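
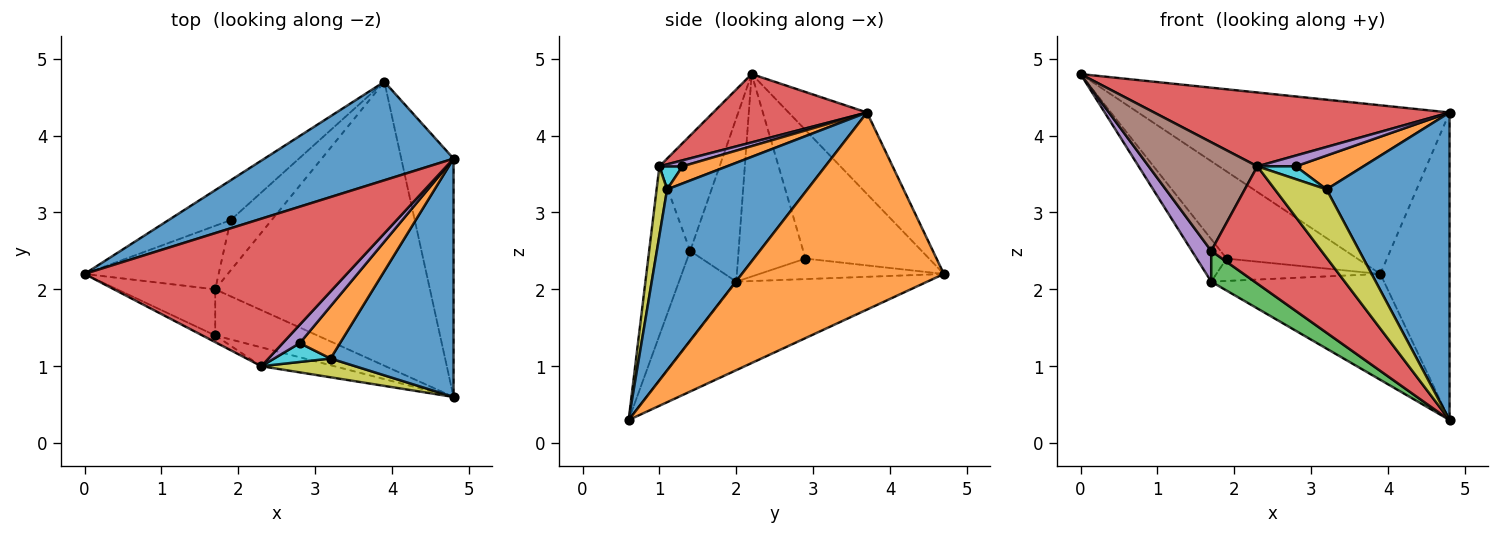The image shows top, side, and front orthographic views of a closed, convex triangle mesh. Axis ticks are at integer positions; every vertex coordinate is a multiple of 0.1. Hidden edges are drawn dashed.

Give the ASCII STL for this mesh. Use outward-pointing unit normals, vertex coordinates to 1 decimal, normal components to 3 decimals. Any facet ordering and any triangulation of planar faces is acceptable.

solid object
 facet normal -0.212 0.844 0.493
  outer loop
   vertex 4.8 3.7 4.3
   vertex 3.9 4.7 2.2
   vertex 0.0 2.2 4.8
  endloop
 endfacet
 facet normal 0.918 0.314 -0.244
  outer loop
   vertex 4.8 3.7 4.3
   vertex 4.8 0.6 0.3
   vertex 3.9 4.7 2.2
  endloop
 endfacet
 facet normal -0.360 0.326 -0.874
  outer loop
   vertex 1.7 2.0 2.1
   vertex 3.9 4.7 2.2
   vertex 4.8 0.6 0.3
  endloop
 endfacet
 facet normal 0.227 -0.436 0.871
  outer loop
   vertex 2.3 1.0 3.6
   vertex 4.8 3.7 4.3
   vertex 0.0 2.2 4.8
  endloop
 endfacet
 facet normal 0.289 -0.482 0.827
  outer loop
   vertex 2.3 1.0 3.6
   vertex 2.8 1.3 3.6
   vertex 4.8 3.7 4.3
  endloop
 endfacet
 facet normal -0.652 0.690 -0.315
  outer loop
   vertex 1.9 2.9 2.4
   vertex 0.0 2.2 4.8
   vertex 3.9 4.7 2.2
  endloop
 endfacet
 facet normal -0.782 0.346 -0.518
  outer loop
   vertex 1.9 2.9 2.4
   vertex 1.7 2.0 2.1
   vertex 0.0 2.2 4.8
  endloop
 endfacet
 facet normal -0.416 0.369 -0.831
  outer loop
   vertex 1.9 2.9 2.4
   vertex 3.9 4.7 2.2
   vertex 1.7 2.0 2.1
  endloop
 endfacet
 facet normal 0.192 -0.946 0.260
  outer loop
   vertex 3.2 1.1 3.3
   vertex 2.3 1.0 3.6
   vertex 4.8 0.6 0.3
  endloop
 endfacet
 facet normal 0.320 -0.534 0.783
  outer loop
   vertex 3.2 1.1 3.3
   vertex 2.8 1.3 3.6
   vertex 2.3 1.0 3.6
  endloop
 endfacet
 facet normal 0.670 -0.587 0.455
  outer loop
   vertex 3.2 1.1 3.3
   vertex 4.8 0.6 0.3
   vertex 4.8 3.7 4.3
  endloop
 endfacet
 facet normal 0.337 -0.511 0.790
  outer loop
   vertex 3.2 1.1 3.3
   vertex 4.8 3.7 4.3
   vertex 2.8 1.3 3.6
  endloop
 endfacet
 facet normal -0.592 -0.447 -0.671
  outer loop
   vertex 1.7 1.4 2.5
   vertex 1.7 2.0 2.1
   vertex 4.8 0.6 0.3
  endloop
 endfacet
 facet normal -0.345 -0.927 -0.149
  outer loop
   vertex 1.7 1.4 2.5
   vertex 4.8 0.6 0.3
   vertex 2.3 1.0 3.6
  endloop
 endfacet
 facet normal -0.811 -0.324 -0.487
  outer loop
   vertex 1.7 1.4 2.5
   vertex 0.0 2.2 4.8
   vertex 1.7 2.0 2.1
  endloop
 endfacet
 facet normal -0.484 -0.874 -0.054
  outer loop
   vertex 1.7 1.4 2.5
   vertex 2.3 1.0 3.6
   vertex 0.0 2.2 4.8
  endloop
 endfacet
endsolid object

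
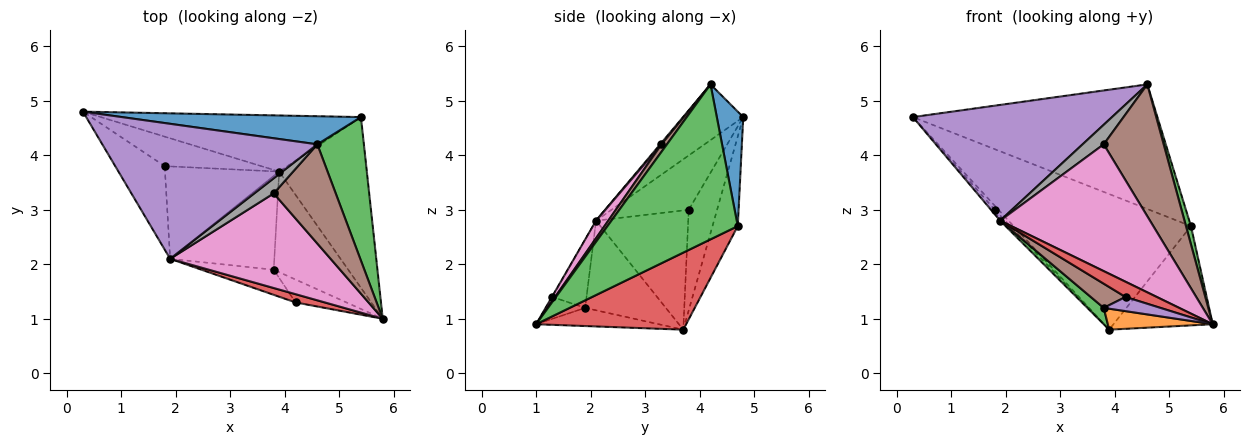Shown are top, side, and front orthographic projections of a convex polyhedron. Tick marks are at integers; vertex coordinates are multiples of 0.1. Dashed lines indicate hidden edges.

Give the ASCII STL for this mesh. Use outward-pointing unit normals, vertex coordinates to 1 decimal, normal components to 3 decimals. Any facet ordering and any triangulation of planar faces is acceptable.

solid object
 facet normal 0.105 0.970 0.219
  outer loop
   vertex 5.4 4.7 2.7
   vertex 0.3 4.8 4.7
   vertex 4.6 4.2 5.3
  endloop
 endfacet
 facet normal -0.131 0.916 -0.379
  outer loop
   vertex 5.4 4.7 2.7
   vertex 3.9 3.7 0.8
   vertex 0.3 4.8 4.7
  endloop
 endfacet
 facet normal 0.957 -0.036 0.287
  outer loop
   vertex 5.4 4.7 2.7
   vertex 4.6 4.2 5.3
   vertex 5.8 1.0 0.9
  endloop
 endfacet
 facet normal 0.605 0.400 -0.688
  outer loop
   vertex 5.4 4.7 2.7
   vertex 5.8 1.0 0.9
   vertex 3.9 3.7 0.8
  endloop
 endfacet
 facet normal -0.193 -0.639 0.745
  outer loop
   vertex 1.9 2.1 2.8
   vertex 4.6 4.2 5.3
   vertex 0.3 4.8 4.7
  endloop
 endfacet
 facet normal 0.072 -0.797 0.599
  outer loop
   vertex 3.8 3.3 4.2
   vertex 5.8 1.0 0.9
   vertex 4.6 4.2 5.3
  endloop
 endfacet
 facet normal 0.065 -0.800 0.597
  outer loop
   vertex 3.8 3.3 4.2
   vertex 1.9 2.1 2.8
   vertex 5.8 1.0 0.9
  endloop
 endfacet
 facet normal 0.049 -0.790 0.611
  outer loop
   vertex 3.8 3.3 4.2
   vertex 4.6 4.2 5.3
   vertex 1.9 2.1 2.8
  endloop
 endfacet
 facet normal -0.718 0.095 -0.690
  outer loop
   vertex 1.8 3.8 3.0
   vertex 0.3 4.8 4.7
   vertex 3.9 3.7 0.8
  endloop
 endfacet
 facet normal -0.739 0.036 -0.673
  outer loop
   vertex 1.8 3.8 3.0
   vertex 1.9 2.1 2.8
   vertex 0.3 4.8 4.7
  endloop
 endfacet
 facet normal -0.722 0.039 -0.691
  outer loop
   vertex 1.8 3.8 3.0
   vertex 3.9 3.7 0.8
   vertex 1.9 2.1 2.8
  endloop
 endfacet
 facet normal -0.232 -0.199 -0.952
  outer loop
   vertex 3.8 1.9 1.2
   vertex 3.9 3.7 0.8
   vertex 5.8 1.0 0.9
  endloop
 endfacet
 facet normal -0.647 -0.131 -0.751
  outer loop
   vertex 3.8 1.9 1.2
   vertex 1.9 2.1 2.8
   vertex 3.9 3.7 0.8
  endloop
 endfacet
 facet normal -0.016 -0.879 0.476
  outer loop
   vertex 4.2 1.3 1.4
   vertex 5.8 1.0 0.9
   vertex 1.9 2.1 2.8
  endloop
 endfacet
 facet normal -0.342 -0.495 -0.799
  outer loop
   vertex 4.2 1.3 1.4
   vertex 3.8 1.9 1.2
   vertex 5.8 1.0 0.9
  endloop
 endfacet
 facet normal -0.562 -0.573 -0.596
  outer loop
   vertex 4.2 1.3 1.4
   vertex 1.9 2.1 2.8
   vertex 3.8 1.9 1.2
  endloop
 endfacet
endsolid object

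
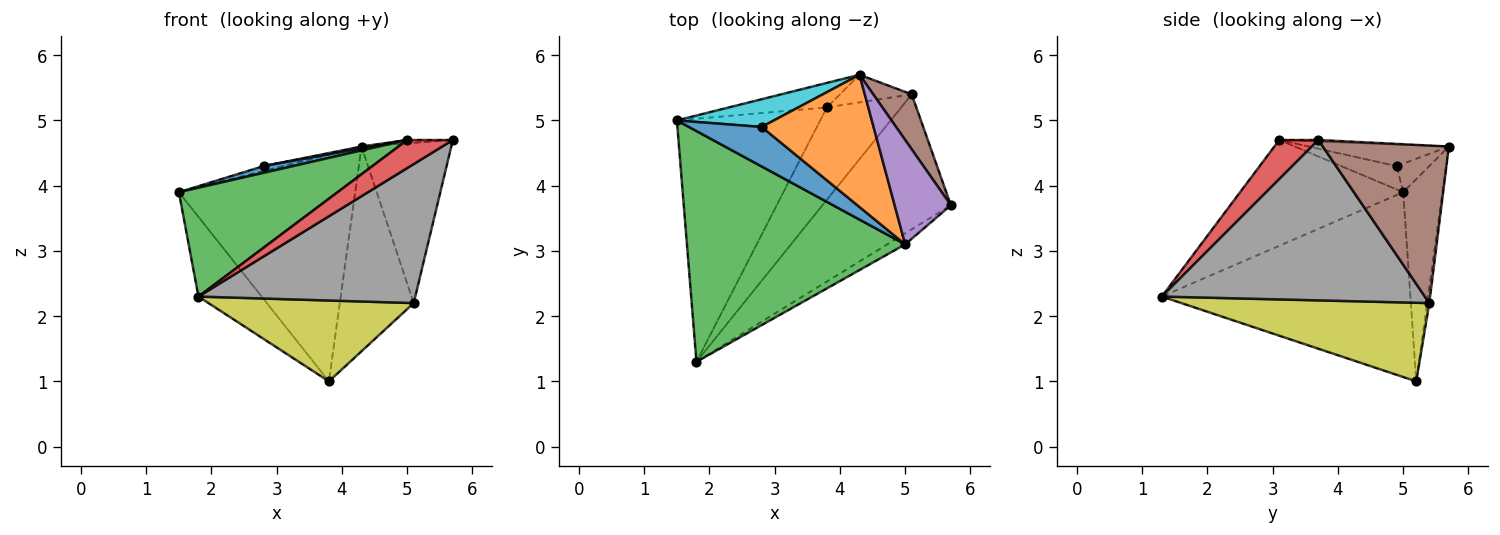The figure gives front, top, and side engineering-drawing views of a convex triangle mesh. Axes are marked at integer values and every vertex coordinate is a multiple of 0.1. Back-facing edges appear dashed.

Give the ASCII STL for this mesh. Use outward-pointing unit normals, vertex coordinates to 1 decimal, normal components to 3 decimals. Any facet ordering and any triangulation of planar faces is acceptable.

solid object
 facet normal -0.775 0.197 -0.601
  outer loop
   vertex 3.8 5.2 1.0
   vertex 1.8 1.3 2.3
   vertex 1.5 5.0 3.9
  endloop
 endfacet
 facet normal -0.216 0.971 -0.105
  outer loop
   vertex 4.3 5.7 4.6
   vertex 3.8 5.2 1.0
   vertex 1.5 5.0 3.9
  endloop
 endfacet
 facet normal -0.401 -0.391 0.828
  outer loop
   vertex 5.0 3.1 4.7
   vertex 1.5 5.0 3.9
   vertex 1.8 1.3 2.3
  endloop
 endfacet
 facet normal 0.624 -0.728 -0.286
  outer loop
   vertex 5.0 3.1 4.7
   vertex 1.8 1.3 2.3
   vertex 5.7 3.7 4.7
  endloop
 endfacet
 facet normal -0.027 0.031 0.999
  outer loop
   vertex 5.0 3.1 4.7
   vertex 5.7 3.7 4.7
   vertex 4.3 5.7 4.6
  endloop
 endfacet
 facet normal 0.799 0.569 0.195
  outer loop
   vertex 5.1 5.4 2.2
   vertex 4.3 5.7 4.6
   vertex 5.7 3.7 4.7
  endloop
 endfacet
 facet normal -0.029 0.991 -0.134
  outer loop
   vertex 5.1 5.4 2.2
   vertex 3.8 5.2 1.0
   vertex 4.3 5.7 4.6
  endloop
 endfacet
 facet normal 0.656 -0.541 -0.526
  outer loop
   vertex 5.1 5.4 2.2
   vertex 5.7 3.7 4.7
   vertex 1.8 1.3 2.3
  endloop
 endfacet
 facet normal 0.623 -0.516 -0.589
  outer loop
   vertex 5.1 5.4 2.2
   vertex 1.8 1.3 2.3
   vertex 3.8 5.2 1.0
  endloop
 endfacet
 facet normal -0.278 0.167 0.946
  outer loop
   vertex 2.8 4.9 4.3
   vertex 4.3 5.7 4.6
   vertex 1.5 5.0 3.9
  endloop
 endfacet
 facet normal -0.302 -0.160 0.940
  outer loop
   vertex 2.8 4.9 4.3
   vertex 1.5 5.0 3.9
   vertex 5.0 3.1 4.7
  endloop
 endfacet
 facet normal -0.189 -0.013 0.982
  outer loop
   vertex 2.8 4.9 4.3
   vertex 5.0 3.1 4.7
   vertex 4.3 5.7 4.6
  endloop
 endfacet
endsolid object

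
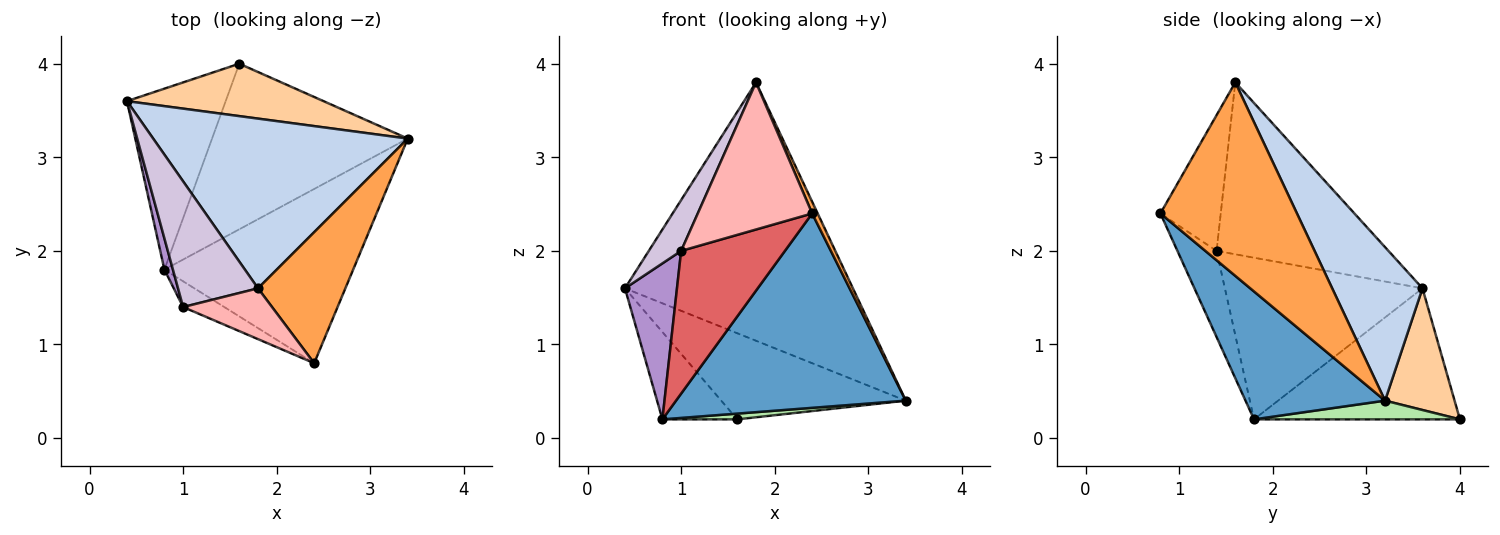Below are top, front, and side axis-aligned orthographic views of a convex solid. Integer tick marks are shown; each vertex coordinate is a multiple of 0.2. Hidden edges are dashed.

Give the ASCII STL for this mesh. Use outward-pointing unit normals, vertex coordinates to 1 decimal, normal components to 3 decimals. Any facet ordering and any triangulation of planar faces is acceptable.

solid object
 facet normal 0.412 -0.678 -0.608
  outer loop
   vertex 0.8 1.8 0.2
   vertex 3.4 3.2 0.4
   vertex 2.4 0.8 2.4
  endloop
 endfacet
 facet normal 0.314 0.793 0.521
  outer loop
   vertex 1.8 1.6 3.8
   vertex 3.4 3.2 0.4
   vertex 0.4 3.6 1.6
  endloop
 endfacet
 facet normal 0.911 -0.037 0.411
  outer loop
   vertex 1.8 1.6 3.8
   vertex 2.4 0.8 2.4
   vertex 3.4 3.2 0.4
  endloop
 endfacet
 facet normal 0.306 0.813 0.495
  outer loop
   vertex 1.6 4.0 0.2
   vertex 0.4 3.6 1.6
   vertex 3.4 3.2 0.4
  endloop
 endfacet
 facet normal -0.767 0.279 -0.578
  outer loop
   vertex 1.6 4.0 0.2
   vertex 0.8 1.8 0.2
   vertex 0.4 3.6 1.6
  endloop
 endfacet
 facet normal 0.095 -0.035 -0.995
  outer loop
   vertex 1.6 4.0 0.2
   vertex 3.4 3.2 0.4
   vertex 0.8 1.8 0.2
  endloop
 endfacet
 facet normal -0.348 -0.923 -0.166
  outer loop
   vertex 1.0 1.4 2.0
   vertex 0.8 1.8 0.2
   vertex 2.4 0.8 2.4
  endloop
 endfacet
 facet normal -0.446 -0.846 0.292
  outer loop
   vertex 1.0 1.4 2.0
   vertex 2.4 0.8 2.4
   vertex 1.8 1.6 3.8
  endloop
 endfacet
 facet normal -0.966 -0.254 0.051
  outer loop
   vertex 1.0 1.4 2.0
   vertex 0.4 3.6 1.6
   vertex 0.8 1.8 0.2
  endloop
 endfacet
 facet normal -0.894 -0.168 0.416
  outer loop
   vertex 1.0 1.4 2.0
   vertex 1.8 1.6 3.8
   vertex 0.4 3.6 1.6
  endloop
 endfacet
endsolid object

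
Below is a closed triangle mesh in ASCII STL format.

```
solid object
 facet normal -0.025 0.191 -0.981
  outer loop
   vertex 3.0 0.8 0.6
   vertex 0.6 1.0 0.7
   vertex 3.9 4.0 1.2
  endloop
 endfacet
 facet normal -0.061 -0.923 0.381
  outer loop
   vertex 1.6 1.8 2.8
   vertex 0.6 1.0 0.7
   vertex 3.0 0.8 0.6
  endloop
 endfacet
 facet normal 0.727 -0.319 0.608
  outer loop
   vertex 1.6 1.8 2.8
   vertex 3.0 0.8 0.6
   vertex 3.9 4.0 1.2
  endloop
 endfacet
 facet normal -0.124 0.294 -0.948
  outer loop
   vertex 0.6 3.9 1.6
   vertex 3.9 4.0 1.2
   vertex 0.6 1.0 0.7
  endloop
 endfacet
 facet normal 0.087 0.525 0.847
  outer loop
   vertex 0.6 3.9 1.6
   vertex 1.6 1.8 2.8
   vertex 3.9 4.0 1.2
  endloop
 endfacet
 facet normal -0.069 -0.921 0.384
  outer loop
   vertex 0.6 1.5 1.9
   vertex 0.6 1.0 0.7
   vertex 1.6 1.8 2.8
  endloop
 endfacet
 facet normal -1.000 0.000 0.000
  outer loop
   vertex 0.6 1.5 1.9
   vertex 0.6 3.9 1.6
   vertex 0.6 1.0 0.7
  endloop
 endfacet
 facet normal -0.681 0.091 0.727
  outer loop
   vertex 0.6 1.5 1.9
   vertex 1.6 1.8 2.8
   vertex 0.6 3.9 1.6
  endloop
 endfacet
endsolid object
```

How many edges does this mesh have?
12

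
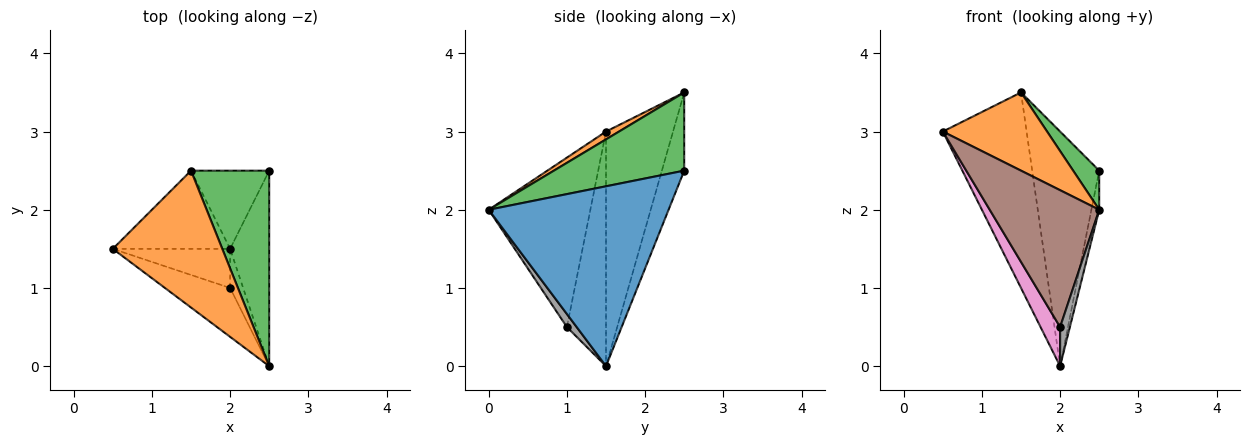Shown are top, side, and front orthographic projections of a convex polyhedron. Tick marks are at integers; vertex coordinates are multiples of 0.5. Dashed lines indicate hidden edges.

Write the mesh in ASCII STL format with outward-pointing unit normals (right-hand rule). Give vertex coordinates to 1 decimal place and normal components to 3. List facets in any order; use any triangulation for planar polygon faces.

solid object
 facet normal 0.976 0.042 -0.212
  outer loop
   vertex 2.0 1.5 0.0
   vertex 2.5 2.5 2.5
   vertex 2.5 0.0 2.0
  endloop
 endfacet
 facet normal 0.062 -0.495 0.867
  outer loop
   vertex 1.5 2.5 3.5
   vertex 0.5 1.5 3.0
   vertex 2.5 0.0 2.0
  endloop
 endfacet
 facet normal 0.700 -0.140 0.700
  outer loop
   vertex 1.5 2.5 3.5
   vertex 2.5 0.0 2.0
   vertex 2.5 2.5 2.5
  endloop
 endfacet
 facet normal -0.596 0.745 -0.298
  outer loop
   vertex 1.5 2.5 3.5
   vertex 2.0 1.5 0.0
   vertex 0.5 1.5 3.0
  endloop
 endfacet
 facet normal -0.302 0.905 -0.302
  outer loop
   vertex 1.5 2.5 3.5
   vertex 2.5 2.5 2.5
   vertex 2.0 1.5 0.0
  endloop
 endfacet
 facet normal -0.658 -0.709 -0.253
  outer loop
   vertex 2.0 1.0 0.5
   vertex 2.5 0.0 2.0
   vertex 0.5 1.5 3.0
  endloop
 endfacet
 facet normal -0.816 -0.408 -0.408
  outer loop
   vertex 2.0 1.0 0.5
   vertex 0.5 1.5 3.0
   vertex 2.0 1.5 0.0
  endloop
 endfacet
 facet normal 0.577 -0.577 -0.577
  outer loop
   vertex 2.0 1.0 0.5
   vertex 2.0 1.5 0.0
   vertex 2.5 0.0 2.0
  endloop
 endfacet
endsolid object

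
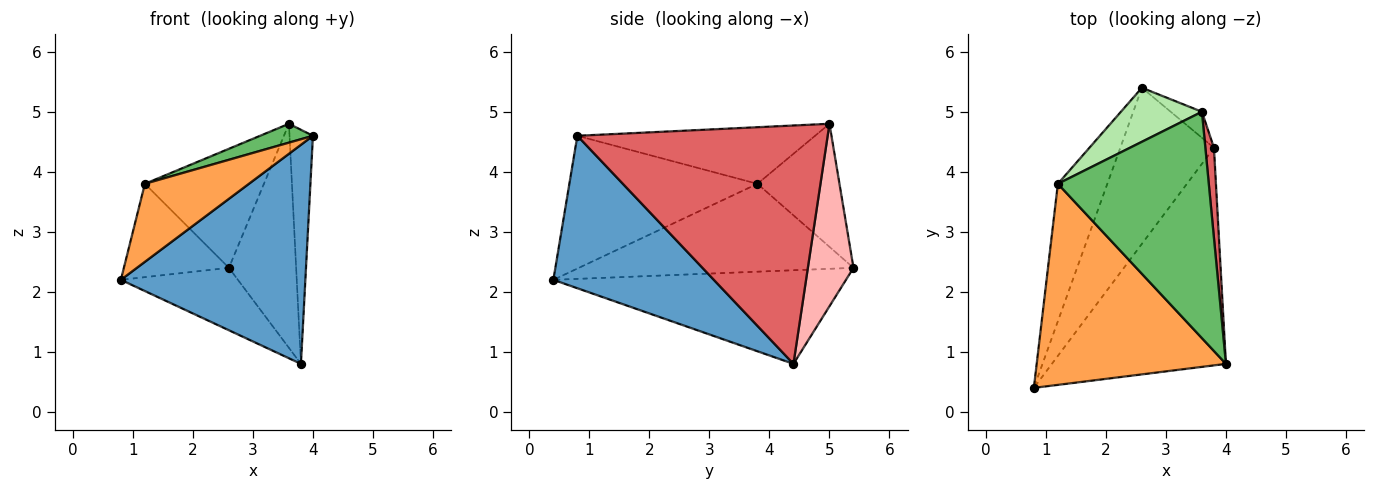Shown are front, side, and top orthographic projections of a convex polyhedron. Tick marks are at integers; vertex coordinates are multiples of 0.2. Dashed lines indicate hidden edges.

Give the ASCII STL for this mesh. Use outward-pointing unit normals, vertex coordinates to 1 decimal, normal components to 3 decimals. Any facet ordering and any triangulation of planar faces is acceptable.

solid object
 facet normal 0.525 -0.604 -0.600
  outer loop
   vertex 3.8 4.4 0.8
   vertex 4.0 0.8 4.6
   vertex 0.8 0.4 2.2
  endloop
 endfacet
 facet normal -0.680 0.272 -0.680
  outer loop
   vertex 3.8 4.4 0.8
   vertex 0.8 0.4 2.2
   vertex 2.6 5.4 2.4
  endloop
 endfacet
 facet normal -0.547 -0.303 0.780
  outer loop
   vertex 1.2 3.8 3.8
   vertex 0.8 0.4 2.2
   vertex 4.0 0.8 4.6
  endloop
 endfacet
 facet normal -0.827 0.316 -0.465
  outer loop
   vertex 1.2 3.8 3.8
   vertex 2.6 5.4 2.4
   vertex 0.8 0.4 2.2
  endloop
 endfacet
 facet normal -0.350 -0.078 0.933
  outer loop
   vertex 3.6 5.0 4.8
   vertex 1.2 3.8 3.8
   vertex 4.0 0.8 4.6
  endloop
 endfacet
 facet normal -0.532 0.771 0.350
  outer loop
   vertex 3.6 5.0 4.8
   vertex 2.6 5.4 2.4
   vertex 1.2 3.8 3.8
  endloop
 endfacet
 facet normal 0.995 0.093 0.036
  outer loop
   vertex 3.6 5.0 4.8
   vertex 4.0 0.8 4.6
   vertex 3.8 4.4 0.8
  endloop
 endfacet
 facet normal 0.559 0.824 -0.096
  outer loop
   vertex 3.6 5.0 4.8
   vertex 3.8 4.4 0.8
   vertex 2.6 5.4 2.4
  endloop
 endfacet
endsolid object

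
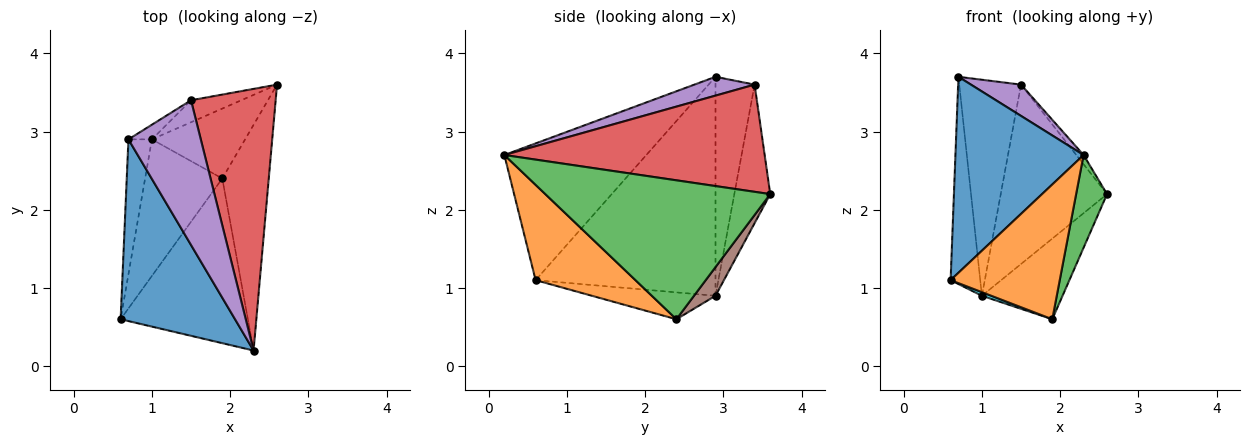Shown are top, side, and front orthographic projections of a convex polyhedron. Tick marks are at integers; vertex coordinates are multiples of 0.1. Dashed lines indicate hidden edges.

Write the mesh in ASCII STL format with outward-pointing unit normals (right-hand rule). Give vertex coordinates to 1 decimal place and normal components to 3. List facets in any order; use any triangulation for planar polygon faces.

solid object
 facet normal -0.631 -0.569 0.528
  outer loop
   vertex 0.7 2.9 3.7
   vertex 0.6 0.6 1.1
   vertex 2.3 0.2 2.7
  endloop
 endfacet
 facet normal 0.501 -0.548 -0.670
  outer loop
   vertex 1.9 2.4 0.6
   vertex 2.3 0.2 2.7
   vertex 0.6 0.6 1.1
  endloop
 endfacet
 facet normal 0.940 -0.129 -0.315
  outer loop
   vertex 1.9 2.4 0.6
   vertex 2.6 3.6 2.2
   vertex 2.3 0.2 2.7
  endloop
 endfacet
 facet normal 0.785 0.022 0.620
  outer loop
   vertex 1.5 3.4 3.6
   vertex 2.3 0.2 2.7
   vertex 2.6 3.6 2.2
  endloop
 endfacet
 facet normal 0.246 -0.205 0.947
  outer loop
   vertex 1.5 3.4 3.6
   vertex 0.7 2.9 3.7
   vertex 2.3 0.2 2.7
  endloop
 endfacet
 facet normal 0.198 0.741 -0.642
  outer loop
   vertex 1.0 2.9 0.9
   vertex 2.6 3.6 2.2
   vertex 1.9 2.4 0.6
  endloop
 endfacet
 facet normal -0.318 0.941 -0.115
  outer loop
   vertex 1.0 2.9 0.9
   vertex 1.5 3.4 3.6
   vertex 2.6 3.6 2.2
  endloop
 endfacet
 facet normal -0.534 0.843 -0.057
  outer loop
   vertex 1.0 2.9 0.9
   vertex 0.7 2.9 3.7
   vertex 1.5 3.4 3.6
  endloop
 endfacet
 facet normal -0.981 0.162 -0.105
  outer loop
   vertex 1.0 2.9 0.9
   vertex 0.6 0.6 1.1
   vertex 0.7 2.9 3.7
  endloop
 endfacet
 facet normal -0.329 -0.025 -0.944
  outer loop
   vertex 1.0 2.9 0.9
   vertex 1.9 2.4 0.6
   vertex 0.6 0.6 1.1
  endloop
 endfacet
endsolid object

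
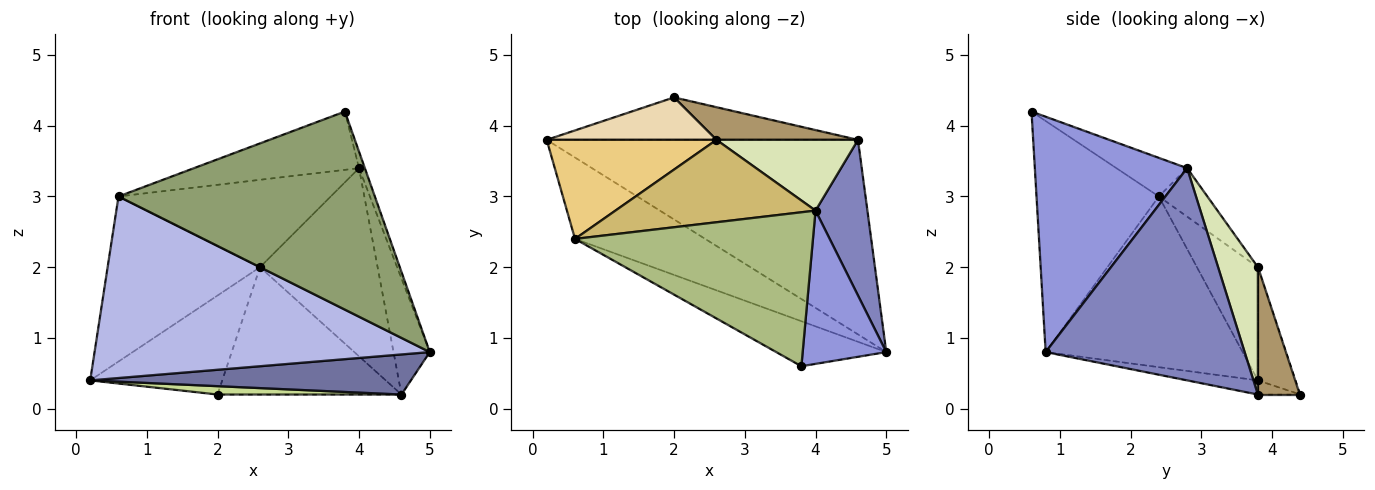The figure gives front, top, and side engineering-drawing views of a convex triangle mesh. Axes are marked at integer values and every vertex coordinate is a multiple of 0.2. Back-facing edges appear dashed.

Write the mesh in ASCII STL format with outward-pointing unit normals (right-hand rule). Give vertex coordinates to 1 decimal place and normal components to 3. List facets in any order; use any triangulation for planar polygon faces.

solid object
 facet normal -0.044 -0.202 -0.978
  outer loop
   vertex 4.6 3.8 0.2
   vertex 5.0 0.8 0.8
   vertex 0.2 3.8 0.4
  endloop
 endfacet
 facet normal 0.957 0.174 0.234
  outer loop
   vertex 4.0 2.8 3.4
   vertex 5.0 0.8 0.8
   vertex 4.6 3.8 0.2
  endloop
 endfacet
 facet normal 0.942 0.036 0.334
  outer loop
   vertex 4.0 2.8 3.4
   vertex 3.8 0.6 4.2
   vertex 5.0 0.8 0.8
  endloop
 endfacet
 facet normal -0.473 -0.804 -0.360
  outer loop
   vertex 0.6 2.4 3.0
   vertex 0.2 3.8 0.4
   vertex 5.0 0.8 0.8
  endloop
 endfacet
 facet normal -0.422 -0.884 -0.201
  outer loop
   vertex 0.6 2.4 3.0
   vertex 5.0 0.8 0.8
   vertex 3.8 0.6 4.2
  endloop
 endfacet
 facet normal -0.150 0.350 0.925
  outer loop
   vertex 0.6 2.4 3.0
   vertex 3.8 0.6 4.2
   vertex 4.0 2.8 3.4
  endloop
 endfacet
 facet normal -0.045 -0.193 -0.980
  outer loop
   vertex 2.0 4.4 0.2
   vertex 4.6 3.8 0.2
   vertex 0.2 3.8 0.4
  endloop
 endfacet
 facet normal 0.302 0.892 0.335
  outer loop
   vertex 2.6 3.8 2.0
   vertex 4.0 2.8 3.4
   vertex 4.6 3.8 0.2
  endloop
 endfacet
 facet normal 0.218 0.945 0.242
  outer loop
   vertex 2.6 3.8 2.0
   vertex 4.6 3.8 0.2
   vertex 2.0 4.4 0.2
  endloop
 endfacet
 facet normal -0.164 0.718 0.677
  outer loop
   vertex 2.6 3.8 2.0
   vertex 0.6 2.4 3.0
   vertex 4.0 2.8 3.4
  endloop
 endfacet
 facet normal -0.324 0.811 0.487
  outer loop
   vertex 2.6 3.8 2.0
   vertex 0.2 3.8 0.4
   vertex 0.6 2.4 3.0
  endloop
 endfacet
 facet normal -0.254 0.889 0.381
  outer loop
   vertex 2.6 3.8 2.0
   vertex 2.0 4.4 0.2
   vertex 0.2 3.8 0.4
  endloop
 endfacet
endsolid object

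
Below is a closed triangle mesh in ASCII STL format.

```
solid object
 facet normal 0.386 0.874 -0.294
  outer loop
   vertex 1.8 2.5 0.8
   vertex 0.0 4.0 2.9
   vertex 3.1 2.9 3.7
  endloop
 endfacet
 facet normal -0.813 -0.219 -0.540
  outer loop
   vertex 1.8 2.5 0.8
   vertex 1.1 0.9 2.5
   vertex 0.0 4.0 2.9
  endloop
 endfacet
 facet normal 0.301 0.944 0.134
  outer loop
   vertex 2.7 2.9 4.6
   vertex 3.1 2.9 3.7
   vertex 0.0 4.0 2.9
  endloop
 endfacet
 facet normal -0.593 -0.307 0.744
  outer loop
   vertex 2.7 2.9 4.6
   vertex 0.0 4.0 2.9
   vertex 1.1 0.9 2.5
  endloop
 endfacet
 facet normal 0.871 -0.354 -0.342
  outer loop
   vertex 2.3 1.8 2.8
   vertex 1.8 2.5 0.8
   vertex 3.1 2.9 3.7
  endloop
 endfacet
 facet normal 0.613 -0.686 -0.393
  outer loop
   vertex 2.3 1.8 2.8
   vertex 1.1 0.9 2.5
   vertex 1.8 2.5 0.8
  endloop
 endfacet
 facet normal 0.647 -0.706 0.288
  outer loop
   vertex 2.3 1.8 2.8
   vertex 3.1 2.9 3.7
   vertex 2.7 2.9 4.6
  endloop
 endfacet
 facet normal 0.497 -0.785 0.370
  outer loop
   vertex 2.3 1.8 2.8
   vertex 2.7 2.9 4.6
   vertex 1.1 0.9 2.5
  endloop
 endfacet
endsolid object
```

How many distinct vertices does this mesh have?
6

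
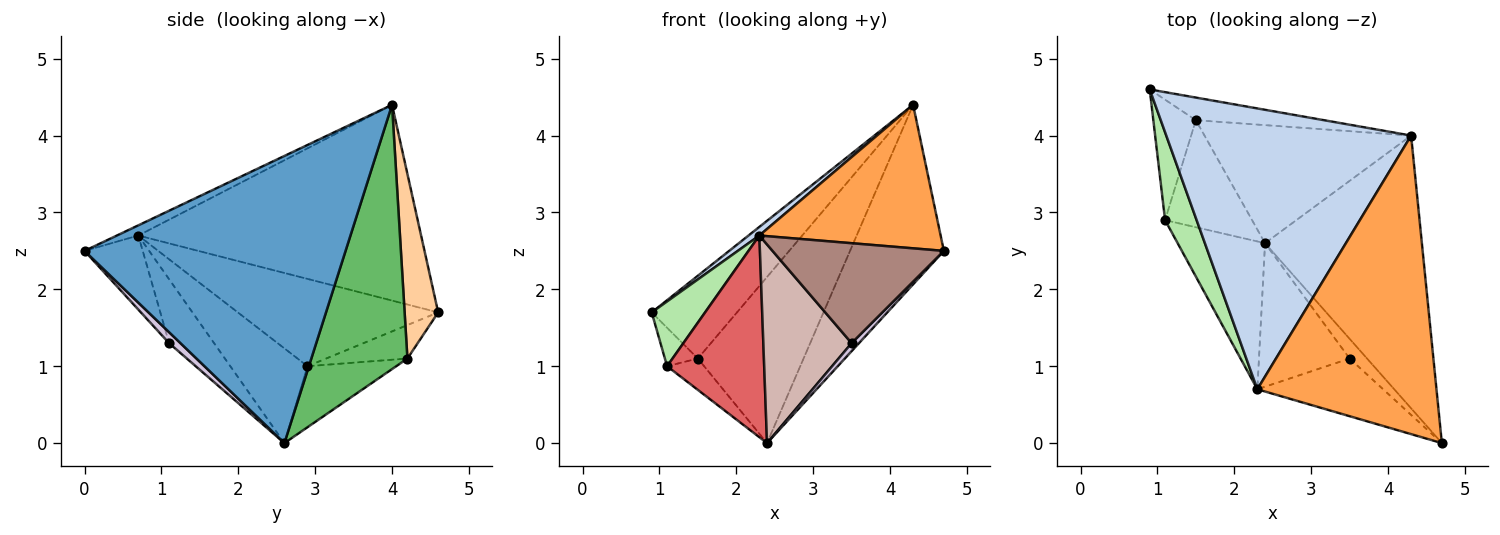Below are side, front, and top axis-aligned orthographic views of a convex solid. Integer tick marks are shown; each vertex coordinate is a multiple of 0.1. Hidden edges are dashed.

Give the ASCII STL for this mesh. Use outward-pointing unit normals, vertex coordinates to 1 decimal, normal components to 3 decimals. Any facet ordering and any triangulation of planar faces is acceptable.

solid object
 facet normal 0.837 0.301 -0.457
  outer loop
   vertex 2.4 2.6 0.0
   vertex 4.3 4.0 4.4
   vertex 4.7 0.0 2.5
  endloop
 endfacet
 facet normal -0.624 -0.024 0.781
  outer loop
   vertex 2.3 0.7 2.7
   vertex 4.3 4.0 4.4
   vertex 0.9 4.6 1.7
  endloop
 endfacet
 facet normal -0.051 -0.433 0.900
  outer loop
   vertex 2.3 0.7 2.7
   vertex 4.7 0.0 2.5
   vertex 4.3 4.0 4.4
  endloop
 endfacet
 facet normal 0.355 0.902 -0.246
  outer loop
   vertex 1.5 4.2 1.1
   vertex 0.9 4.6 1.7
   vertex 4.3 4.0 4.4
  endloop
 endfacet
 facet normal 0.595 0.655 -0.465
  outer loop
   vertex 1.5 4.2 1.1
   vertex 4.3 4.0 4.4
   vertex 2.4 2.6 0.0
  endloop
 endfacet
 facet normal -0.912 -0.243 0.330
  outer loop
   vertex 1.1 2.9 1.0
   vertex 2.3 0.7 2.7
   vertex 0.9 4.6 1.7
  endloop
 endfacet
 facet normal -0.540 -0.679 -0.498
  outer loop
   vertex 1.1 2.9 1.0
   vertex 2.4 2.6 0.0
   vertex 2.3 0.7 2.7
  endloop
 endfacet
 facet normal -0.600 0.243 -0.762
  outer loop
   vertex 1.1 2.9 1.0
   vertex 0.9 4.6 1.7
   vertex 1.5 4.2 1.1
  endloop
 endfacet
 facet normal -0.559 0.233 -0.796
  outer loop
   vertex 1.1 2.9 1.0
   vertex 1.5 4.2 1.1
   vertex 2.4 2.6 0.0
  endloop
 endfacet
 facet normal 0.502 -0.326 -0.801
  outer loop
   vertex 3.5 1.1 1.3
   vertex 2.4 2.6 0.0
   vertex 4.7 0.0 2.5
  endloop
 endfacet
 facet normal -0.282 -0.831 -0.479
  outer loop
   vertex 3.5 1.1 1.3
   vertex 4.7 0.0 2.5
   vertex 2.3 0.7 2.7
  endloop
 endfacet
 facet normal -0.382 -0.749 -0.541
  outer loop
   vertex 3.5 1.1 1.3
   vertex 2.3 0.7 2.7
   vertex 2.4 2.6 0.0
  endloop
 endfacet
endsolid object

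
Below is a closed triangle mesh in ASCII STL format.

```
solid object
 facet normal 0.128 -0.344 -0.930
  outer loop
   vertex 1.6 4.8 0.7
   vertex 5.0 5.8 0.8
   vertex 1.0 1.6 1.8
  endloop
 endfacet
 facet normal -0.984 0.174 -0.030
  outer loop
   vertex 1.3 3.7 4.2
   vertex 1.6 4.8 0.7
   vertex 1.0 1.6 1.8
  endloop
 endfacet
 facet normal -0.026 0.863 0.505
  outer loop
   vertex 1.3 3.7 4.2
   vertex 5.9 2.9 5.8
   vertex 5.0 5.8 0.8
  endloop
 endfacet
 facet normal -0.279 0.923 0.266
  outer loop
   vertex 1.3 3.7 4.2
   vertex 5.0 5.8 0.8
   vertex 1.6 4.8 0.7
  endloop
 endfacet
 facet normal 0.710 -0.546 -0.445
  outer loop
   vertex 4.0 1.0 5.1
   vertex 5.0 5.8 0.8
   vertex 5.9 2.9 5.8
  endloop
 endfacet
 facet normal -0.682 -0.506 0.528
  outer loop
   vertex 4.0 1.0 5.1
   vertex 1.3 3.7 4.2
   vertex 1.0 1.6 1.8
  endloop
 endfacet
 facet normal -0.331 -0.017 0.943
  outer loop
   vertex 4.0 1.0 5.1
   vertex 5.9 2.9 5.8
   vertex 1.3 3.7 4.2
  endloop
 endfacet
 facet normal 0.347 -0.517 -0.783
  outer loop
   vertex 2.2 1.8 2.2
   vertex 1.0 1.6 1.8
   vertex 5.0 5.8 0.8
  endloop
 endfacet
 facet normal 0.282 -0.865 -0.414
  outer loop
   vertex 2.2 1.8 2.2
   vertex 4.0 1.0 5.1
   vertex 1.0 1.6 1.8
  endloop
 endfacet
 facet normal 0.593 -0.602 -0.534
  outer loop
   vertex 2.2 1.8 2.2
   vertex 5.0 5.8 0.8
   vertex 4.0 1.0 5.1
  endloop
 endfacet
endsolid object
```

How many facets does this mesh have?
10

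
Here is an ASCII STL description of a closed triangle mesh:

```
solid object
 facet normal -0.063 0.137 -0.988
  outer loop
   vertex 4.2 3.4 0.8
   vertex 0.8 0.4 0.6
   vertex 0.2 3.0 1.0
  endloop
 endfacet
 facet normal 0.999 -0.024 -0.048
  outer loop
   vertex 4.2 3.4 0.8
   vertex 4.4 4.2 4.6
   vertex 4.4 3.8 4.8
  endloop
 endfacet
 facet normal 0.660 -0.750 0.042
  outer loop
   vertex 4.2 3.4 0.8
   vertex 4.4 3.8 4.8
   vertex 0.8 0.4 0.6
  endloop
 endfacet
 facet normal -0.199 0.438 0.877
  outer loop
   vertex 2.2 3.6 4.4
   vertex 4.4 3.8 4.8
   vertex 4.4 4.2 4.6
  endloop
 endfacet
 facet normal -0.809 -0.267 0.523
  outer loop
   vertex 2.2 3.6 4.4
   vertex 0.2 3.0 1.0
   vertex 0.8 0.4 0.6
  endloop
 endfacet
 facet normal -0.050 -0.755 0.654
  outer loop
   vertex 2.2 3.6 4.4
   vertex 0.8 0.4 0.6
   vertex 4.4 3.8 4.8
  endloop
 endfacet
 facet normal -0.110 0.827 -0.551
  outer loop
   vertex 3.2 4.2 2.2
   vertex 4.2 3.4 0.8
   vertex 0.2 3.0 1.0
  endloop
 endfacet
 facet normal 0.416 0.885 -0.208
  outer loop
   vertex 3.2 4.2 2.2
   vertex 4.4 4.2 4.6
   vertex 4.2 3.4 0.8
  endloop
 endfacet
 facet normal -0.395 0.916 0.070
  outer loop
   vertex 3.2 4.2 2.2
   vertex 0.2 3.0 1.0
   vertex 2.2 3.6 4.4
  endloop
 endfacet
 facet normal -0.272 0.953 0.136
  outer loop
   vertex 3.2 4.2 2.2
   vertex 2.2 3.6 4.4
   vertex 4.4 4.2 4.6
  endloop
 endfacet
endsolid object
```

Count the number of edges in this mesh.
15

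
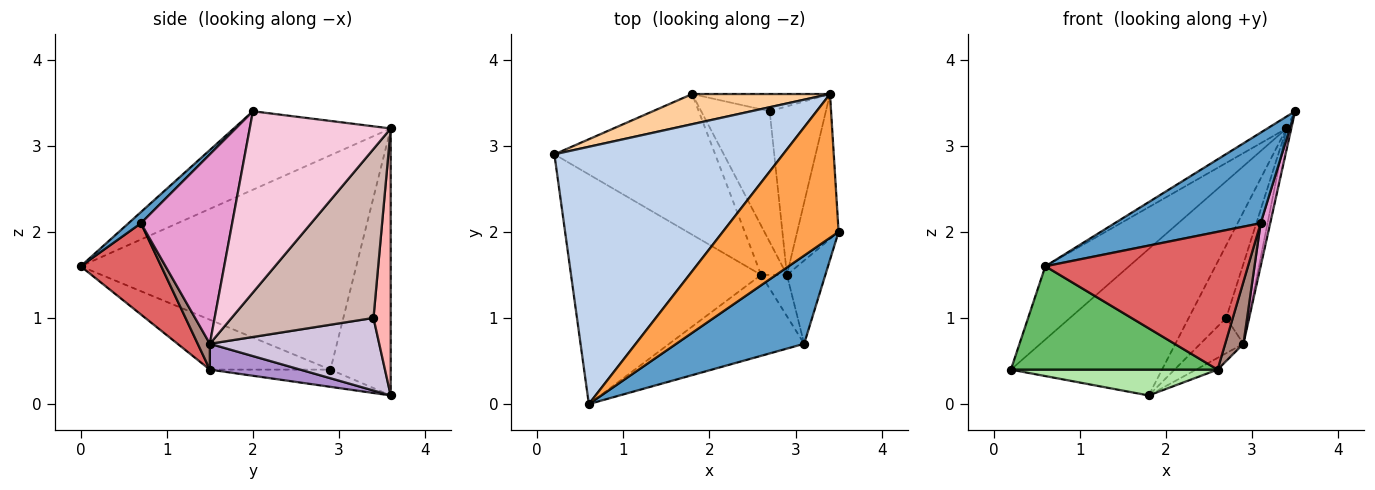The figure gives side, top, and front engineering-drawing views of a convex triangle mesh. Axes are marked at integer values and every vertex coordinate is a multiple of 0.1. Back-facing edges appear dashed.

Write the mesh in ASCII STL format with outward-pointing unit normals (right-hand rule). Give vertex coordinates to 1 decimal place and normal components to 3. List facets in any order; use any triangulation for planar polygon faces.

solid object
 facet normal 0.061 -0.715 0.696
  outer loop
   vertex 3.1 0.7 2.1
   vertex 3.5 2.0 3.4
   vertex 0.6 0.0 1.6
  endloop
 endfacet
 facet normal -0.670 0.203 0.714
  outer loop
   vertex 3.4 3.6 3.2
   vertex 0.2 2.9 0.4
   vertex 0.6 0.0 1.6
  endloop
 endfacet
 facet normal -0.560 0.068 0.826
  outer loop
   vertex 3.4 3.6 3.2
   vertex 0.6 0.0 1.6
   vertex 3.5 2.0 3.4
  endloop
 endfacet
 facet normal -0.364 0.912 0.188
  outer loop
   vertex 3.4 3.6 3.2
   vertex 1.8 3.6 0.1
   vertex 0.2 2.9 0.4
  endloop
 endfacet
 facet normal -0.233 -0.399 -0.887
  outer loop
   vertex 2.6 1.5 0.4
   vertex 0.6 0.0 1.6
   vertex 0.2 2.9 0.4
  endloop
 endfacet
 facet normal -0.105 -0.180 -0.978
  outer loop
   vertex 2.6 1.5 0.4
   vertex 0.2 2.9 0.4
   vertex 1.8 3.6 0.1
  endloop
 endfacet
 facet normal 0.324 -0.816 -0.479
  outer loop
   vertex 2.6 1.5 0.4
   vertex 3.1 0.7 2.1
   vertex 0.6 0.0 1.6
  endloop
 endfacet
 facet normal 0.408 0.888 -0.211
  outer loop
   vertex 2.7 3.4 1.0
   vertex 1.8 3.6 0.1
   vertex 3.4 3.6 3.2
  endloop
 endfacet
 facet normal 0.697 0.166 -0.697
  outer loop
   vertex 2.9 1.5 0.7
   vertex 2.6 1.5 0.4
   vertex 1.8 3.6 0.1
  endloop
 endfacet
 facet normal 0.715 0.182 -0.675
  outer loop
   vertex 2.9 1.5 0.7
   vertex 1.8 3.6 0.1
   vertex 2.7 3.4 1.0
  endloop
 endfacet
 facet normal 0.485 -0.728 -0.485
  outer loop
   vertex 2.9 1.5 0.7
   vertex 3.1 0.7 2.1
   vertex 2.6 1.5 0.4
  endloop
 endfacet
 facet normal 0.938 0.148 -0.312
  outer loop
   vertex 2.9 1.5 0.7
   vertex 2.7 3.4 1.0
   vertex 3.4 3.6 3.2
  endloop
 endfacet
 facet normal 0.975 -0.102 -0.198
  outer loop
   vertex 2.9 1.5 0.7
   vertex 3.5 2.0 3.4
   vertex 3.1 0.7 2.1
  endloop
 endfacet
 facet normal 0.974 0.033 -0.223
  outer loop
   vertex 2.9 1.5 0.7
   vertex 3.4 3.6 3.2
   vertex 3.5 2.0 3.4
  endloop
 endfacet
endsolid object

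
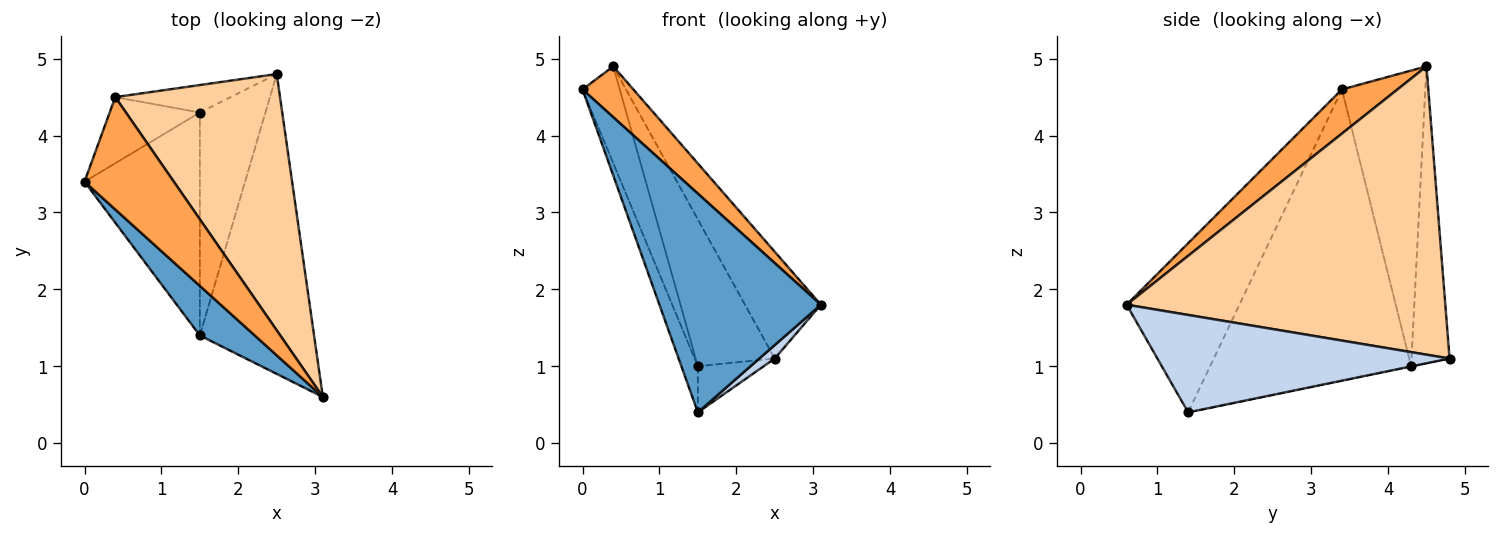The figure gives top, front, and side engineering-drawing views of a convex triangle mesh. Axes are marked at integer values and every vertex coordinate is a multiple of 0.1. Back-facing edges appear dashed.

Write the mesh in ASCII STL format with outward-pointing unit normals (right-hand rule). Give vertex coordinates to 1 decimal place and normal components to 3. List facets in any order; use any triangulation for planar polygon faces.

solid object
 facet normal -0.563 -0.806 0.183
  outer loop
   vertex 1.5 1.4 0.4
   vertex 3.1 0.6 1.8
   vertex 0.0 3.4 4.6
  endloop
 endfacet
 facet normal 0.648 -0.034 -0.761
  outer loop
   vertex 1.5 1.4 0.4
   vertex 2.5 4.8 1.1
   vertex 3.1 0.6 1.8
  endloop
 endfacet
 facet normal 0.411 -0.376 0.831
  outer loop
   vertex 0.4 4.5 4.9
   vertex 0.0 3.4 4.6
   vertex 3.1 0.6 1.8
  endloop
 endfacet
 facet normal 0.850 0.202 0.486
  outer loop
   vertex 0.4 4.5 4.9
   vertex 3.1 0.6 1.8
   vertex 2.5 4.8 1.1
  endloop
 endfacet
 facet normal -0.927 0.076 -0.367
  outer loop
   vertex 1.5 4.3 1.0
   vertex 1.5 1.4 0.4
   vertex 0.0 3.4 4.6
  endloop
 endfacet
 facet normal -0.003 0.203 -0.979
  outer loop
   vertex 1.5 4.3 1.0
   vertex 2.5 4.8 1.1
   vertex 1.5 1.4 0.4
  endloop
 endfacet
 facet normal -0.880 0.393 -0.268
  outer loop
   vertex 1.5 4.3 1.0
   vertex 0.0 3.4 4.6
   vertex 0.4 4.5 4.9
  endloop
 endfacet
 facet normal -0.428 0.889 -0.166
  outer loop
   vertex 1.5 4.3 1.0
   vertex 0.4 4.5 4.9
   vertex 2.5 4.8 1.1
  endloop
 endfacet
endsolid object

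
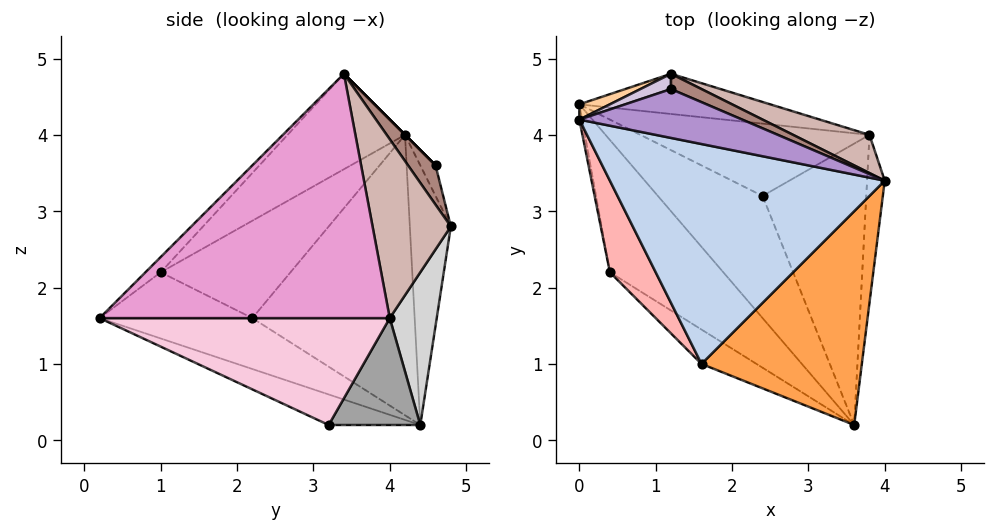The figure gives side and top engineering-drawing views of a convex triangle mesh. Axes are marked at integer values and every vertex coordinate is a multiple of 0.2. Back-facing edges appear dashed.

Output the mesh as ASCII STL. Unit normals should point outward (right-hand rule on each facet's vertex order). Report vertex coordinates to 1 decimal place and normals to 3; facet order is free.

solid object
 facet normal -0.244 -0.489 -0.838
  outer loop
   vertex 2.4 3.2 0.2
   vertex 3.6 0.2 1.6
   vertex 0.0 4.4 0.2
  endloop
 endfacet
 facet normal -0.269 -0.571 0.776
  outer loop
   vertex 1.6 1.0 2.2
   vertex 4.0 3.4 4.8
   vertex 0.0 4.2 4.0
  endloop
 endfacet
 facet normal -0.068 -0.701 0.710
  outer loop
   vertex 1.6 1.0 2.2
   vertex 3.6 0.2 1.6
   vertex 4.0 3.4 4.8
  endloop
 endfacet
 facet normal -0.408 0.912 0.048
  outer loop
   vertex 1.2 4.8 2.8
   vertex 0.0 4.4 0.2
   vertex 0.0 4.2 4.0
  endloop
 endfacet
 facet normal -0.342 -0.548 -0.763
  outer loop
   vertex 0.4 2.2 1.6
   vertex 0.0 4.4 0.2
   vertex 3.6 0.2 1.6
  endloop
 endfacet
 facet normal -0.447 -0.716 -0.537
  outer loop
   vertex 0.4 2.2 1.6
   vertex 3.6 0.2 1.6
   vertex 1.6 1.0 2.2
  endloop
 endfacet
 facet normal -0.983 -0.185 -0.010
  outer loop
   vertex 0.4 2.2 1.6
   vertex 0.0 4.2 4.0
   vertex 0.0 4.4 0.2
  endloop
 endfacet
 facet normal -0.744 -0.569 0.350
  outer loop
   vertex 0.4 2.2 1.6
   vertex 1.6 1.0 2.2
   vertex 0.0 4.2 4.0
  endloop
 endfacet
 facet normal 0.000 0.707 0.707
  outer loop
   vertex 1.2 4.6 3.6
   vertex 0.0 4.2 4.0
   vertex 4.0 3.4 4.8
  endloop
 endfacet
 facet normal -0.236 0.943 0.236
  outer loop
   vertex 1.2 4.6 3.6
   vertex 1.2 4.8 2.8
   vertex 0.0 4.2 4.0
  endloop
 endfacet
 facet normal 0.298 0.926 0.232
  outer loop
   vertex 1.2 4.6 3.6
   vertex 4.0 3.4 4.8
   vertex 1.2 4.8 2.8
  endloop
 endfacet
 facet normal 0.354 0.923 0.151
  outer loop
   vertex 3.8 4.0 1.6
   vertex 1.2 4.8 2.8
   vertex 4.0 3.4 4.8
  endloop
 endfacet
 facet normal 0.996 -0.052 -0.072
  outer loop
   vertex 3.8 4.0 1.6
   vertex 4.0 3.4 4.8
   vertex 3.6 0.2 1.6
  endloop
 endfacet
 facet normal 0.717 -0.038 -0.696
  outer loop
   vertex 3.8 4.0 1.6
   vertex 3.6 0.2 1.6
   vertex 2.4 3.2 0.2
  endloop
 endfacet
 facet normal 0.323 0.646 -0.692
  outer loop
   vertex 3.8 4.0 1.6
   vertex 2.4 3.2 0.2
   vertex 0.0 4.4 0.2
  endloop
 endfacet
 facet normal 0.186 0.955 -0.233
  outer loop
   vertex 3.8 4.0 1.6
   vertex 0.0 4.4 0.2
   vertex 1.2 4.8 2.8
  endloop
 endfacet
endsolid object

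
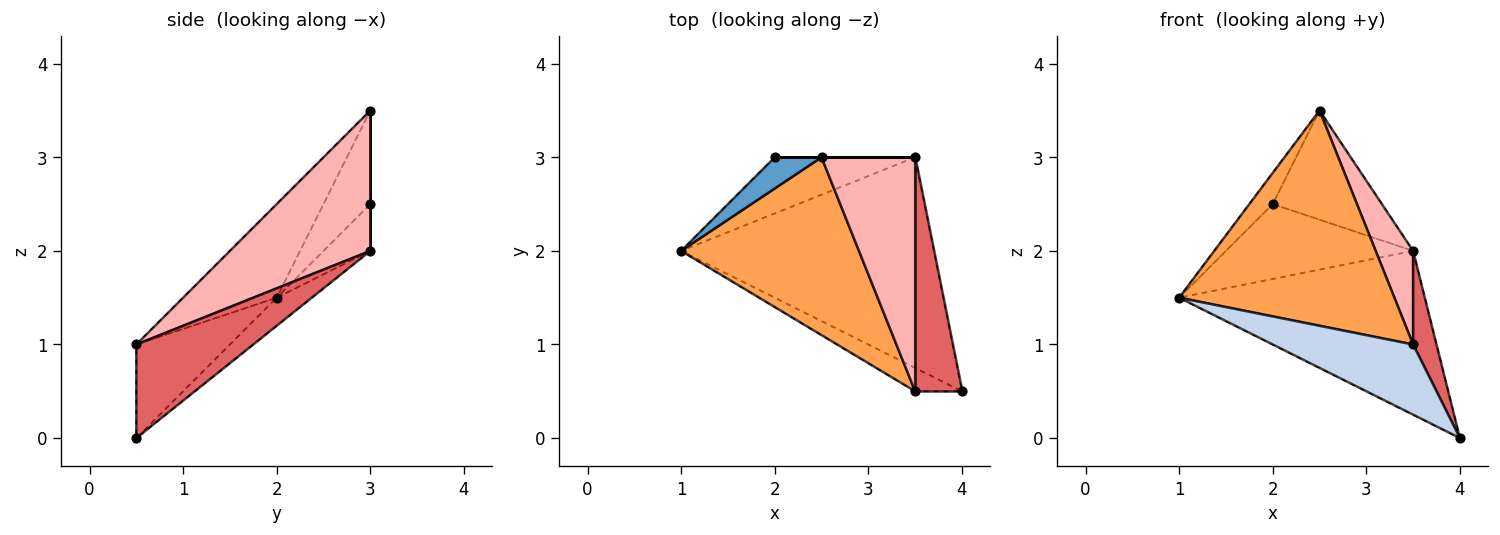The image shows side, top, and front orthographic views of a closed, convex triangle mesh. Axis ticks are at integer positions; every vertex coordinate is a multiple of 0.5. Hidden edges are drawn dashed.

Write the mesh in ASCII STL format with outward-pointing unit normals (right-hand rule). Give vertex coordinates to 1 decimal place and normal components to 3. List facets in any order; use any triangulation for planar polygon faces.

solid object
 facet normal -0.816 0.408 0.408
  outer loop
   vertex 2.0 3.0 2.5
   vertex 1.0 2.0 1.5
   vertex 2.5 3.0 3.5
  endloop
 endfacet
 facet normal -0.535 -0.802 -0.267
  outer loop
   vertex 3.5 0.5 1.0
   vertex 1.0 2.0 1.5
   vertex 4.0 0.5 0.0
  endloop
 endfacet
 facet normal -0.318 -0.731 0.604
  outer loop
   vertex 3.5 0.5 1.0
   vertex 2.5 3.0 3.5
   vertex 1.0 2.0 1.5
  endloop
 endfacet
 facet normal -0.087 0.612 -0.786
  outer loop
   vertex 3.5 3.0 2.0
   vertex 4.0 0.5 0.0
   vertex 1.0 2.0 1.5
  endloop
 endfacet
 facet normal -0.196 0.784 -0.588
  outer loop
   vertex 3.5 3.0 2.0
   vertex 1.0 2.0 1.5
   vertex 2.0 3.0 2.5
  endloop
 endfacet
 facet normal 0.000 1.000 0.000
  outer loop
   vertex 3.5 3.0 2.0
   vertex 2.0 3.0 2.5
   vertex 2.5 3.0 3.5
  endloop
 endfacet
 facet normal 0.880 -0.176 0.440
  outer loop
   vertex 3.5 3.0 2.0
   vertex 3.5 0.5 1.0
   vertex 4.0 0.5 0.0
  endloop
 endfacet
 facet normal 0.812 -0.217 0.542
  outer loop
   vertex 3.5 3.0 2.0
   vertex 2.5 3.0 3.5
   vertex 3.5 0.5 1.0
  endloop
 endfacet
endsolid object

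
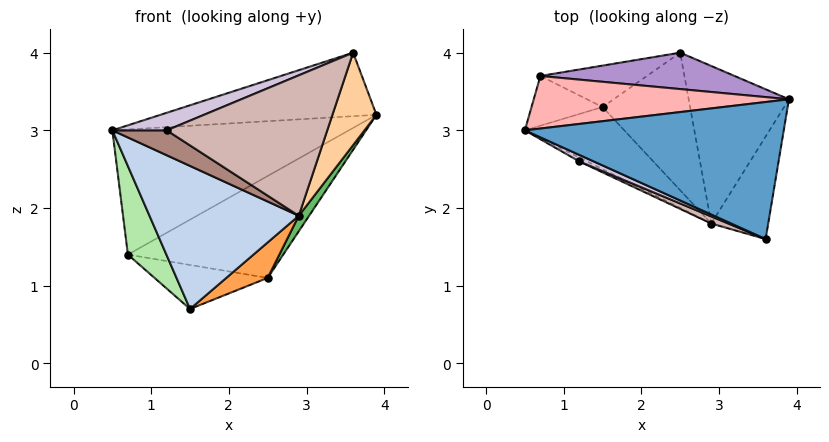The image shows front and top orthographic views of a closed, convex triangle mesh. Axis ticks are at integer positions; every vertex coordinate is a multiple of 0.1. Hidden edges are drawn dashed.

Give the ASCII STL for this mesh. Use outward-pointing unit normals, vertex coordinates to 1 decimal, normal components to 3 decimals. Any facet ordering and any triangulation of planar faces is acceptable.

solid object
 facet normal -0.102 0.418 0.903
  outer loop
   vertex 3.6 1.6 4.0
   vertex 3.9 3.4 3.2
   vertex 0.5 3.0 3.0
  endloop
 endfacet
 facet normal -0.540 -0.772 -0.335
  outer loop
   vertex 2.9 1.8 1.9
   vertex 0.5 3.0 3.0
   vertex 1.5 3.3 0.7
  endloop
 endfacet
 facet normal 0.490 -0.218 -0.844
  outer loop
   vertex 2.9 1.8 1.9
   vertex 1.5 3.3 0.7
   vertex 2.5 4.0 1.1
  endloop
 endfacet
 facet normal 0.898 -0.295 -0.327
  outer loop
   vertex 2.9 1.8 1.9
   vertex 3.9 3.4 3.2
   vertex 3.6 1.6 4.0
  endloop
 endfacet
 facet normal 0.823 -0.056 -0.565
  outer loop
   vertex 2.9 1.8 1.9
   vertex 2.5 4.0 1.1
   vertex 3.9 3.4 3.2
  endloop
 endfacet
 facet normal -0.654 -0.660 -0.370
  outer loop
   vertex 0.7 3.7 1.4
   vertex 1.5 3.3 0.7
   vertex 0.5 3.0 3.0
  endloop
 endfacet
 facet normal -0.229 0.709 -0.667
  outer loop
   vertex 0.7 3.7 1.4
   vertex 2.5 4.0 1.1
   vertex 1.5 3.3 0.7
  endloop
 endfacet
 facet normal -0.130 0.914 0.384
  outer loop
   vertex 0.7 3.7 1.4
   vertex 0.5 3.0 3.0
   vertex 3.9 3.4 3.2
  endloop
 endfacet
 facet normal -0.100 0.937 0.335
  outer loop
   vertex 0.7 3.7 1.4
   vertex 3.9 3.4 3.2
   vertex 2.5 4.0 1.1
  endloop
 endfacet
 facet normal -0.472 -0.826 0.307
  outer loop
   vertex 1.2 2.6 3.0
   vertex 3.6 1.6 4.0
   vertex 0.5 3.0 3.0
  endloop
 endfacet
 facet normal -0.492 -0.860 -0.134
  outer loop
   vertex 1.2 2.6 3.0
   vertex 0.5 3.0 3.0
   vertex 2.9 1.8 1.9
  endloop
 endfacet
 facet normal -0.401 -0.915 0.046
  outer loop
   vertex 1.2 2.6 3.0
   vertex 2.9 1.8 1.9
   vertex 3.6 1.6 4.0
  endloop
 endfacet
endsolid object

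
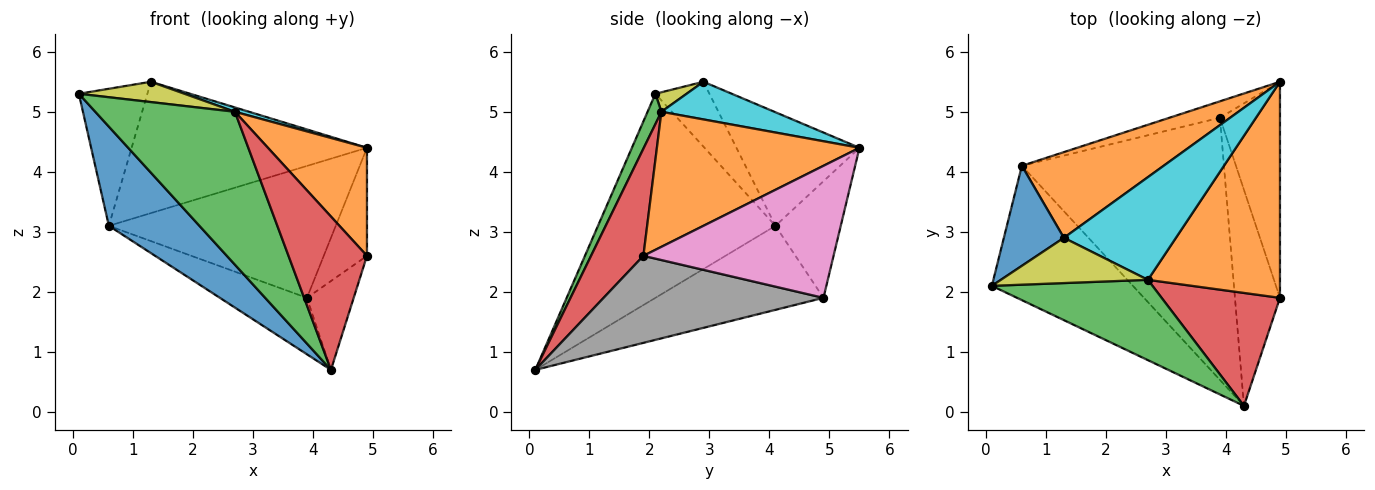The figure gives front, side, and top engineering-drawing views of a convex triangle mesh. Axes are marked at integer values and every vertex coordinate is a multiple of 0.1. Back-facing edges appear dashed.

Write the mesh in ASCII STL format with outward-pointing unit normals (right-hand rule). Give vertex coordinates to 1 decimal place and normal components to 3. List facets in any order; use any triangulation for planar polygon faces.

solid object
 facet normal -0.759 -0.387 -0.524
  outer loop
   vertex 0.6 4.1 3.1
   vertex 4.3 0.1 0.7
   vertex 0.1 2.1 5.3
  endloop
 endfacet
 facet normal 0.675 -0.330 0.660
  outer loop
   vertex 2.7 2.2 5.0
   vertex 4.9 1.9 2.6
   vertex 4.9 5.5 4.4
  endloop
 endfacet
 facet normal 0.087 -0.882 0.463
  outer loop
   vertex 2.7 2.2 5.0
   vertex 0.1 2.1 5.3
   vertex 4.3 0.1 0.7
  endloop
 endfacet
 facet normal 0.473 -0.709 0.522
  outer loop
   vertex 2.7 2.2 5.0
   vertex 4.3 0.1 0.7
   vertex 4.9 1.9 2.6
  endloop
 endfacet
 facet normal -0.275 0.954 -0.119
  outer loop
   vertex 3.9 4.9 1.9
   vertex 0.6 4.1 3.1
   vertex 4.9 5.5 4.4
  endloop
 endfacet
 facet normal -0.377 0.195 -0.906
  outer loop
   vertex 3.9 4.9 1.9
   vertex 4.3 0.1 0.7
   vertex 0.6 4.1 3.1
  endloop
 endfacet
 facet normal 0.891 0.203 -0.405
  outer loop
   vertex 3.9 4.9 1.9
   vertex 4.9 5.5 4.4
   vertex 4.9 1.9 2.6
  endloop
 endfacet
 facet normal 0.873 0.186 -0.451
  outer loop
   vertex 3.9 4.9 1.9
   vertex 4.9 1.9 2.6
   vertex 4.3 0.1 0.7
  endloop
 endfacet
 facet normal 0.120 -0.407 0.906
  outer loop
   vertex 1.3 2.9 5.5
   vertex 0.1 2.1 5.3
   vertex 2.7 2.2 5.0
  endloop
 endfacet
 facet normal 0.318 -0.040 0.947
  outer loop
   vertex 1.3 2.9 5.5
   vertex 2.7 2.2 5.0
   vertex 4.9 5.5 4.4
  endloop
 endfacet
 facet normal -0.537 0.681 0.497
  outer loop
   vertex 1.3 2.9 5.5
   vertex 0.6 4.1 3.1
   vertex 0.1 2.1 5.3
  endloop
 endfacet
 facet normal -0.401 0.767 0.501
  outer loop
   vertex 1.3 2.9 5.5
   vertex 4.9 5.5 4.4
   vertex 0.6 4.1 3.1
  endloop
 endfacet
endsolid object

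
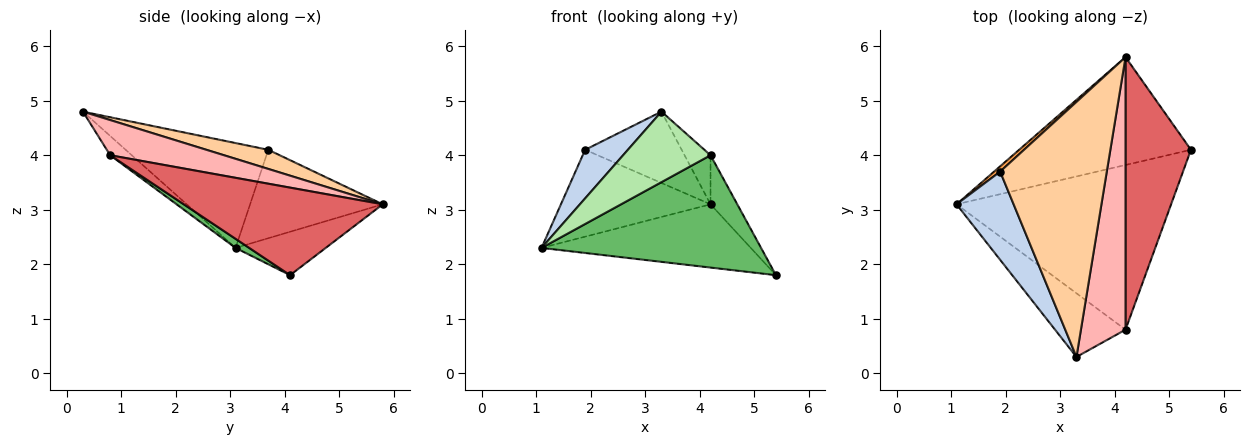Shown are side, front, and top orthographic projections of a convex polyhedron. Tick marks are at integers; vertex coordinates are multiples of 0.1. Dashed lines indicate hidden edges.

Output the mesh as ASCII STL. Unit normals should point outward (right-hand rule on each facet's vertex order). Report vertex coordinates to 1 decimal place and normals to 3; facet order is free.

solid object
 facet normal -0.213 0.494 -0.843
  outer loop
   vertex 4.2 5.8 3.1
   vertex 5.4 4.1 1.8
   vertex 1.1 3.1 2.3
  endloop
 endfacet
 facet normal -0.849 -0.255 0.462
  outer loop
   vertex 1.9 3.7 4.1
   vertex 1.1 3.1 2.3
   vertex 3.3 0.3 4.8
  endloop
 endfacet
 facet normal -0.663 0.747 0.045
  outer loop
   vertex 1.9 3.7 4.1
   vertex 4.2 5.8 3.1
   vertex 1.1 3.1 2.3
  endloop
 endfacet
 facet normal 0.170 0.265 0.949
  outer loop
   vertex 1.9 3.7 4.1
   vertex 3.3 0.3 4.8
   vertex 4.2 5.8 3.1
  endloop
 endfacet
 facet normal 0.035 -0.563 -0.826
  outer loop
   vertex 4.2 0.8 4.0
   vertex 1.1 3.1 2.3
   vertex 5.4 4.1 1.8
  endloop
 endfacet
 facet normal -0.180 -0.730 -0.659
  outer loop
   vertex 4.2 0.8 4.0
   vertex 3.3 0.3 4.8
   vertex 1.1 3.1 2.3
  endloop
 endfacet
 facet normal 0.796 0.107 0.595
  outer loop
   vertex 4.2 0.8 4.0
   vertex 5.4 4.1 1.8
   vertex 4.2 5.8 3.1
  endloop
 endfacet
 facet normal 0.613 0.140 0.777
  outer loop
   vertex 4.2 0.8 4.0
   vertex 4.2 5.8 3.1
   vertex 3.3 0.3 4.8
  endloop
 endfacet
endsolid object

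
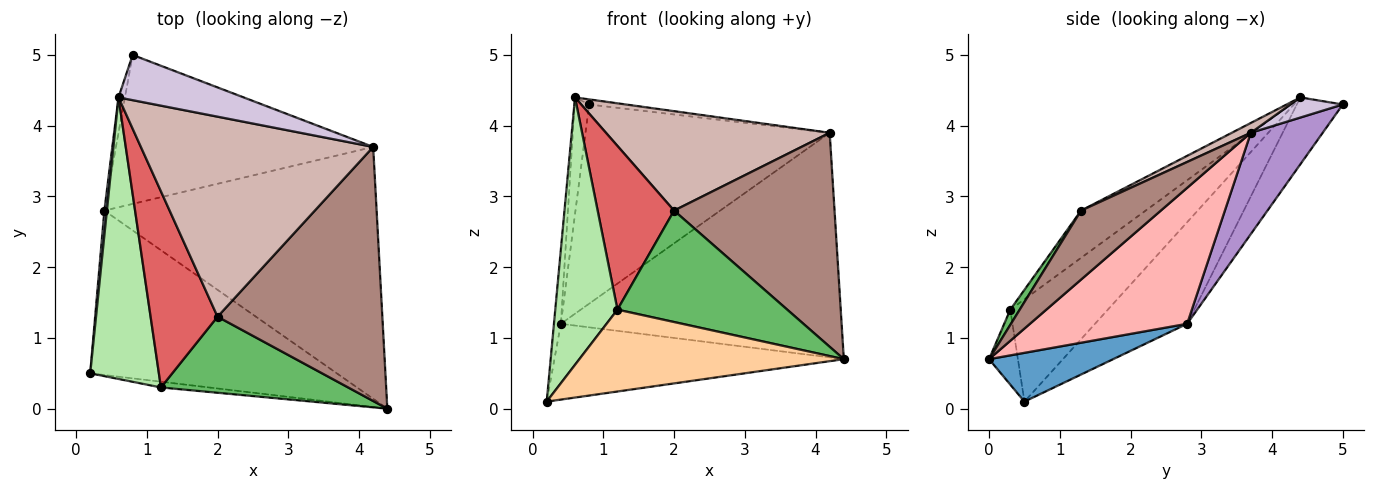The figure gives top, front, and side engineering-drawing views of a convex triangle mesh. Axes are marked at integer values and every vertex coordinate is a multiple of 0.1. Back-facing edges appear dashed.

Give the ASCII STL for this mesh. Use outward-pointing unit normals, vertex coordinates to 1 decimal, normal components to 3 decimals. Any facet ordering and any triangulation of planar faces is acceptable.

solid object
 facet normal 0.177 0.412 -0.894
  outer loop
   vertex 0.4 2.8 1.2
   vertex 4.4 0.0 0.7
   vertex 0.2 0.5 0.1
  endloop
 endfacet
 facet normal -0.997 0.075 0.025
  outer loop
   vertex 0.4 2.8 1.2
   vertex 0.2 0.5 0.1
   vertex 0.6 4.4 4.4
  endloop
 endfacet
 facet normal -0.949 0.301 -0.091
  outer loop
   vertex 0.4 2.8 1.2
   vertex 0.6 4.4 4.4
   vertex 0.8 5.0 4.3
  endloop
 endfacet
 facet normal -0.108 -0.992 -0.069
  outer loop
   vertex 1.2 0.3 1.4
   vertex 0.2 0.5 0.1
   vertex 4.4 0.0 0.7
  endloop
 endfacet
 facet normal 0.046 -0.825 0.563
  outer loop
   vertex 1.2 0.3 1.4
   vertex 4.4 0.0 0.7
   vertex 2.0 1.3 2.8
  endloop
 endfacet
 facet normal -0.734 -0.468 0.493
  outer loop
   vertex 1.2 0.3 1.4
   vertex 0.6 4.4 4.4
   vertex 0.2 0.5 0.1
  endloop
 endfacet
 facet normal -0.477 -0.564 0.675
  outer loop
   vertex 1.2 0.3 1.4
   vertex 2.0 1.3 2.8
   vertex 0.6 4.4 4.4
  endloop
 endfacet
 facet normal 0.349 0.624 -0.699
  outer loop
   vertex 4.2 3.7 3.9
   vertex 4.4 0.0 0.7
   vertex 0.4 2.8 1.2
  endloop
 endfacet
 facet normal 0.229 0.780 -0.583
  outer loop
   vertex 4.2 3.7 3.9
   vertex 0.4 2.8 1.2
   vertex 0.8 5.0 4.3
  endloop
 endfacet
 facet normal 0.158 0.111 0.981
  outer loop
   vertex 4.2 3.7 3.9
   vertex 0.8 5.0 4.3
   vertex 0.6 4.4 4.4
  endloop
 endfacet
 facet normal 0.305 -0.613 0.728
  outer loop
   vertex 4.2 3.7 3.9
   vertex 2.0 1.3 2.8
   vertex 4.4 0.0 0.7
  endloop
 endfacet
 facet normal 0.038 -0.445 0.895
  outer loop
   vertex 4.2 3.7 3.9
   vertex 0.6 4.4 4.4
   vertex 2.0 1.3 2.8
  endloop
 endfacet
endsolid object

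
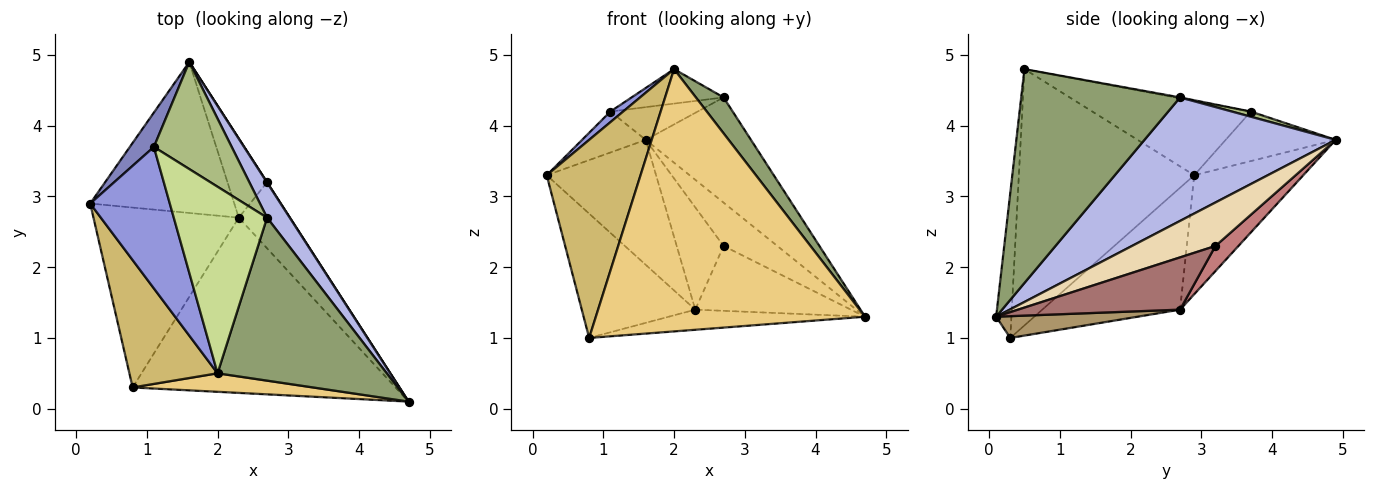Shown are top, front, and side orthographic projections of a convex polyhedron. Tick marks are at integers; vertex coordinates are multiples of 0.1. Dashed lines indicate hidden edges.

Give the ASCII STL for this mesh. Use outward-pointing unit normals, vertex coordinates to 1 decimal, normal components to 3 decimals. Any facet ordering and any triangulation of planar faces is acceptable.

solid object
 facet normal -0.537 0.538 -0.650
  outer loop
   vertex 2.3 2.7 1.4
   vertex 0.2 2.9 3.3
   vertex 1.6 4.9 3.8
  endloop
 endfacet
 facet normal -0.798 0.462 0.388
  outer loop
   vertex 1.1 3.7 4.2
   vertex 1.6 4.9 3.8
   vertex 0.2 2.9 3.3
  endloop
 endfacet
 facet normal -0.681 -0.055 0.730
  outer loop
   vertex 1.1 3.7 4.2
   vertex 0.2 2.9 3.3
   vertex 2.0 0.5 4.8
  endloop
 endfacet
 facet normal 0.865 0.476 0.159
  outer loop
   vertex 2.7 2.7 4.4
   vertex 4.7 0.1 1.3
   vertex 1.6 4.9 3.8
  endloop
 endfacet
 facet normal 0.777 -0.135 0.615
  outer loop
   vertex 2.7 2.7 4.4
   vertex 2.0 0.5 4.8
   vertex 4.7 0.1 1.3
  endloop
 endfacet
 facet normal 0.063 0.292 0.954
  outer loop
   vertex 2.7 2.7 4.4
   vertex 1.6 4.9 3.8
   vertex 1.1 3.7 4.2
  endloop
 endfacet
 facet normal -0.009 0.182 0.983
  outer loop
   vertex 2.7 2.7 4.4
   vertex 1.1 3.7 4.2
   vertex 2.0 0.5 4.8
  endloop
 endfacet
 facet normal -0.568 0.468 -0.677
  outer loop
   vertex 0.8 0.3 1.0
   vertex 0.2 2.9 3.3
   vertex 2.3 2.7 1.4
  endloop
 endfacet
 facet normal 0.082 0.114 -0.990
  outer loop
   vertex 0.8 0.3 1.0
   vertex 2.3 2.7 1.4
   vertex 4.7 0.1 1.3
  endloop
 endfacet
 facet normal -0.844 -0.451 0.290
  outer loop
   vertex 0.8 0.3 1.0
   vertex 2.0 0.5 4.8
   vertex 0.2 2.9 3.3
  endloop
 endfacet
 facet normal -0.056 -0.996 0.070
  outer loop
   vertex 0.8 0.3 1.0
   vertex 4.7 0.1 1.3
   vertex 2.0 0.5 4.8
  endloop
 endfacet
 facet normal 0.841 0.541 0.003
  outer loop
   vertex 2.7 3.2 2.3
   vertex 1.6 4.9 3.8
   vertex 4.7 0.1 1.3
  endloop
 endfacet
 facet normal 0.589 0.566 -0.576
  outer loop
   vertex 2.7 3.2 2.3
   vertex 4.7 0.1 1.3
   vertex 2.3 2.7 1.4
  endloop
 endfacet
 facet normal 0.362 0.737 -0.570
  outer loop
   vertex 2.7 3.2 2.3
   vertex 2.3 2.7 1.4
   vertex 1.6 4.9 3.8
  endloop
 endfacet
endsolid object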